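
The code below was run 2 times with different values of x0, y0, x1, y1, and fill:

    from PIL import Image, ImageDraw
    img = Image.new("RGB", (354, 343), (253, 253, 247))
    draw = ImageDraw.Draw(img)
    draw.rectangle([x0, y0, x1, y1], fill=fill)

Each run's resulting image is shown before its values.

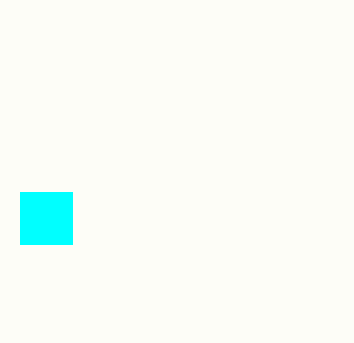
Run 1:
x0 = 20
y0 = 192
x1 = 72
y1 = 244
fill = 'cyan'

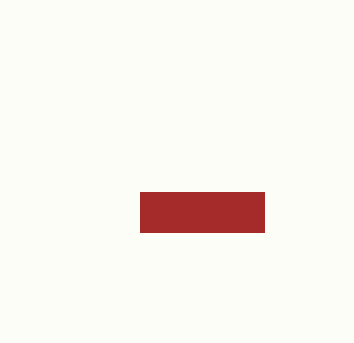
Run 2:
x0 = 140
y0 = 192
x1 = 264
y1 = 232
fill = 'brown'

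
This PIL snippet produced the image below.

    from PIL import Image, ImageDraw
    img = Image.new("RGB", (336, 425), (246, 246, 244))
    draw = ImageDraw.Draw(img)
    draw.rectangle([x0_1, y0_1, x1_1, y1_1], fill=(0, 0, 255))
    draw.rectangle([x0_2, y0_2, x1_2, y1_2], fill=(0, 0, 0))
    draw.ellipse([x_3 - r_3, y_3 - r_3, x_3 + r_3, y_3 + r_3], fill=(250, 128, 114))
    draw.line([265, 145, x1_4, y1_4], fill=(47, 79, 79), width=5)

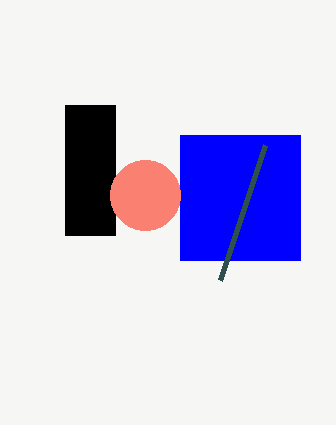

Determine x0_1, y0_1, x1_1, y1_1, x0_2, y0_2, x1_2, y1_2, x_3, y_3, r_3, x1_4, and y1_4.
x0_1 = 180; y0_1 = 135; x1_1 = 300; y1_1 = 260; x0_2 = 65; y0_2 = 105; x1_2 = 115; y1_2 = 235; x_3 = 145; y_3 = 195; r_3 = 35; x1_4 = 220; y1_4 = 280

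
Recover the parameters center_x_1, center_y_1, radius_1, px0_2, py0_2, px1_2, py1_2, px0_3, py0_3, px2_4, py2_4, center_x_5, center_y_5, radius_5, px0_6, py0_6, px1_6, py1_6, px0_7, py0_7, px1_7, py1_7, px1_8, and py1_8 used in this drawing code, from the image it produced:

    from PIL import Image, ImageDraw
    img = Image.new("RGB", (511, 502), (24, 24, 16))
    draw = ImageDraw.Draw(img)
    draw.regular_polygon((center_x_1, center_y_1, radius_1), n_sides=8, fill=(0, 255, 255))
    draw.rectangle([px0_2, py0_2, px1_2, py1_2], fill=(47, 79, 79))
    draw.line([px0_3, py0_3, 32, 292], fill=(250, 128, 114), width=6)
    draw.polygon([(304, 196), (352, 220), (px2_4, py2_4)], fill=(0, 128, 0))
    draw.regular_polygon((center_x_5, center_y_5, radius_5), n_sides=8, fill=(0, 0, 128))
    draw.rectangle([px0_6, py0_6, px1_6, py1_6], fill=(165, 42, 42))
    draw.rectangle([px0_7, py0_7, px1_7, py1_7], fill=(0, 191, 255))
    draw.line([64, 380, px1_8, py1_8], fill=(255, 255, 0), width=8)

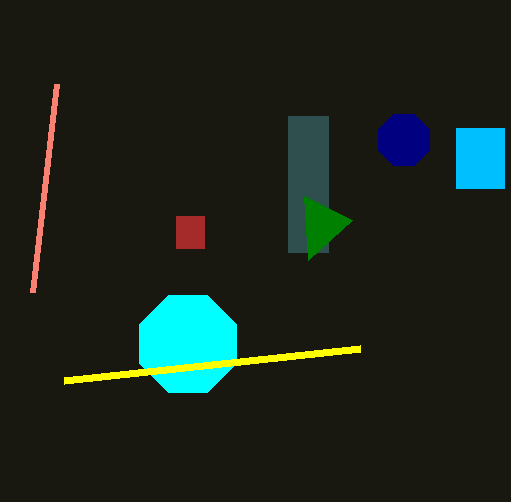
center_x_1 = 188, center_y_1 = 344, radius_1 = 52, px0_2 = 288, py0_2 = 116, px1_2 = 328, py1_2 = 252, px0_3 = 56, py0_3 = 84, px2_4 = 308, py2_4 = 260, center_x_5 = 404, center_y_5 = 140, radius_5 = 28, px0_6 = 176, py0_6 = 216, px1_6 = 204, py1_6 = 248, px0_7 = 456, py0_7 = 128, px1_7 = 504, py1_7 = 188, px1_8 = 360, py1_8 = 348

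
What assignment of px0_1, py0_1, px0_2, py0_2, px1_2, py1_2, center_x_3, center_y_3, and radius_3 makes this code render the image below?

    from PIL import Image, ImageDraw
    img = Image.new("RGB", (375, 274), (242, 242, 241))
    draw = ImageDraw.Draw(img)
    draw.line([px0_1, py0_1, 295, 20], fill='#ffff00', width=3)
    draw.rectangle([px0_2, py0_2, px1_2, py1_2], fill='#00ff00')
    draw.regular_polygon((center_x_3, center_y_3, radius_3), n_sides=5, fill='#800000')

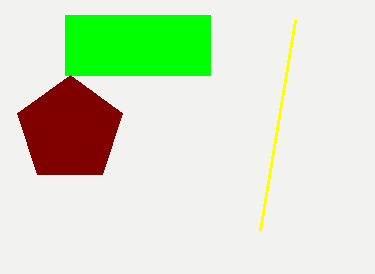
px0_1 = 260
py0_1 = 230
px0_2 = 65
py0_2 = 15
px1_2 = 210
py1_2 = 75
center_x_3 = 70
center_y_3 = 130
radius_3 = 55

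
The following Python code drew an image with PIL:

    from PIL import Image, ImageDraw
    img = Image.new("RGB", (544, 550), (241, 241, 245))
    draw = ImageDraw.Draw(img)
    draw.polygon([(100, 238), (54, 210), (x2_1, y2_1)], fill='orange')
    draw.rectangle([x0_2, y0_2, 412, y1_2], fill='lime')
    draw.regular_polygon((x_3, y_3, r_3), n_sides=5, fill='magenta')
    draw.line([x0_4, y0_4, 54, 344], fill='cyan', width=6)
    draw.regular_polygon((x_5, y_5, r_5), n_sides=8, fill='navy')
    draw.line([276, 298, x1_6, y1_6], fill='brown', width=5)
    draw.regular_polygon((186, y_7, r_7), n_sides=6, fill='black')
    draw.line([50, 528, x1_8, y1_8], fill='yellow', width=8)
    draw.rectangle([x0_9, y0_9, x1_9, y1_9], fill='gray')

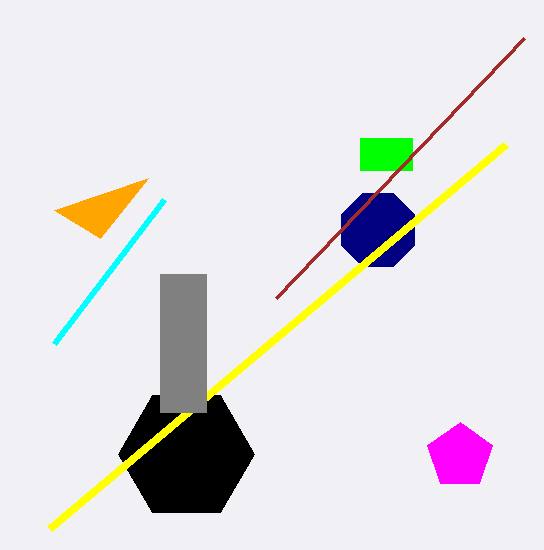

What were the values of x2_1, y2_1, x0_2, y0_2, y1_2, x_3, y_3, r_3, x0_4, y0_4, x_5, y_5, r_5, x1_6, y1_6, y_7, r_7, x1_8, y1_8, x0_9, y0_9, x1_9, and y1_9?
x2_1 = 148; y2_1 = 178; x0_2 = 360; y0_2 = 138; y1_2 = 170; x_3 = 460; y_3 = 456; r_3 = 34; x0_4 = 164; y0_4 = 200; x_5 = 378; y_5 = 230; r_5 = 40; x1_6 = 524; y1_6 = 38; y_7 = 454; r_7 = 68; x1_8 = 506; y1_8 = 144; x0_9 = 160; y0_9 = 274; x1_9 = 206; y1_9 = 412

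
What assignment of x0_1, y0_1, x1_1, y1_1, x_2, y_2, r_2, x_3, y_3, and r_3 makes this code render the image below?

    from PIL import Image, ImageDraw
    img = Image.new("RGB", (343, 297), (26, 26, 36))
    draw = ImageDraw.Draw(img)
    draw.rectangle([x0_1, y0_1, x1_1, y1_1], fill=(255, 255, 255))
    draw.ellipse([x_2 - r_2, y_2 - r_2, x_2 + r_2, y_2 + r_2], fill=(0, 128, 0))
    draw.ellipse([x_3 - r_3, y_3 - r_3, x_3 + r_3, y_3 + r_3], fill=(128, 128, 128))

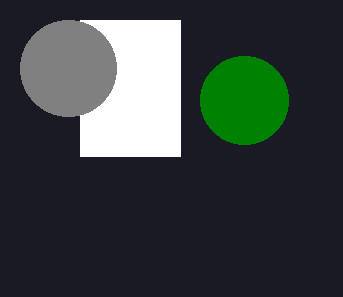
x0_1 = 80
y0_1 = 20
x1_1 = 180
y1_1 = 156
x_2 = 244
y_2 = 100
r_2 = 44
x_3 = 68
y_3 = 68
r_3 = 48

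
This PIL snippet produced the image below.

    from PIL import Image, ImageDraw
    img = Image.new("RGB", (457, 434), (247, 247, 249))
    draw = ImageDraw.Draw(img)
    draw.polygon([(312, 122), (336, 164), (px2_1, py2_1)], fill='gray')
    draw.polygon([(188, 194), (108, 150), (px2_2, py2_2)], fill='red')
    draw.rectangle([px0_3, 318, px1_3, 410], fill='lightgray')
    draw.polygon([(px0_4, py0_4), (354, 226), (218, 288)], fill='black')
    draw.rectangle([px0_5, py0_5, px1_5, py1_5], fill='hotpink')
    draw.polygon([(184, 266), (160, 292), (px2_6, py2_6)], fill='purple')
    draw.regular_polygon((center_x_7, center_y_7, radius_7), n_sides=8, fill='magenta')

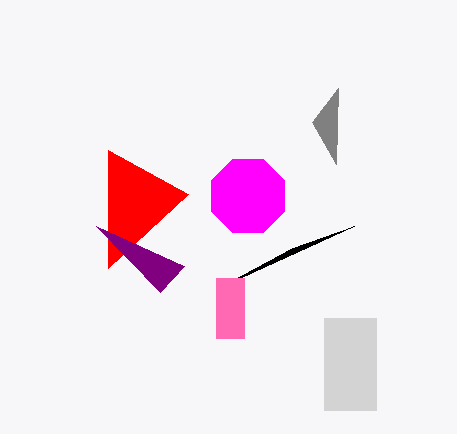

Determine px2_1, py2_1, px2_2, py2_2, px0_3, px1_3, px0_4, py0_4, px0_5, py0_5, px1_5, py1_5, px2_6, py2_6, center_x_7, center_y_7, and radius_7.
px2_1 = 338
py2_1 = 88
px2_2 = 108
py2_2 = 268
px0_3 = 324
px1_3 = 376
px0_4 = 292
py0_4 = 248
px0_5 = 216
py0_5 = 278
px1_5 = 244
py1_5 = 338
px2_6 = 96
py2_6 = 226
center_x_7 = 248
center_y_7 = 196
radius_7 = 40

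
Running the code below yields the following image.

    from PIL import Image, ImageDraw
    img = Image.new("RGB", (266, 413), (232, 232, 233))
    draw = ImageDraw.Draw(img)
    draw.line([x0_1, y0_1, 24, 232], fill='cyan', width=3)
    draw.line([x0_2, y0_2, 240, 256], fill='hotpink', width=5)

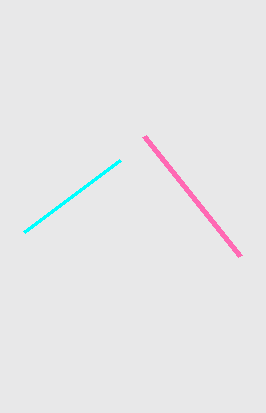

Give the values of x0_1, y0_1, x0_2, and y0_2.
x0_1 = 120; y0_1 = 160; x0_2 = 144; y0_2 = 136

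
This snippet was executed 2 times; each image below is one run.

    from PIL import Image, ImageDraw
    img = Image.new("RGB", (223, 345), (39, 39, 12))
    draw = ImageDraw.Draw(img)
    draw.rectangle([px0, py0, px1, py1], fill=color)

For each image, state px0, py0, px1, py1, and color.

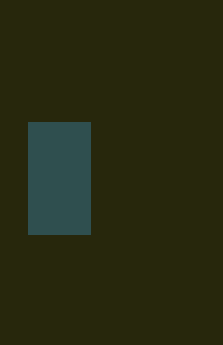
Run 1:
px0 = 28
py0 = 122
px1 = 90
py1 = 234
color = 'darkslategray'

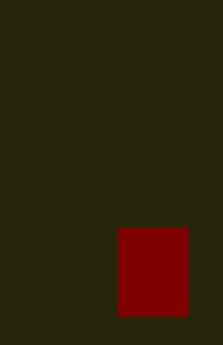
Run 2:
px0 = 118
py0 = 228
px1 = 188
py1 = 316
color = 'maroon'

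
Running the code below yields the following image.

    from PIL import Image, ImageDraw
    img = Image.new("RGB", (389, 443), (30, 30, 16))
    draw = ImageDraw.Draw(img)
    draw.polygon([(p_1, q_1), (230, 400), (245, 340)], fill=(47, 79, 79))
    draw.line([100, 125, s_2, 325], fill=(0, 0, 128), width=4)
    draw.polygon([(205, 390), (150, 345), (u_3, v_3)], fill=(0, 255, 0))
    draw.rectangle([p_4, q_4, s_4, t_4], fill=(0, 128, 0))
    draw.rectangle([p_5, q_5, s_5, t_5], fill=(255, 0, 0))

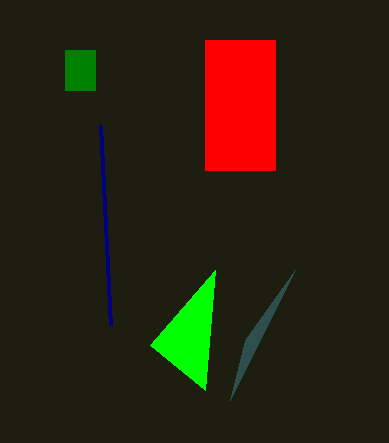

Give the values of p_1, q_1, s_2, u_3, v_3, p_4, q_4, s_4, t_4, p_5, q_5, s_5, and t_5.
p_1 = 295; q_1 = 270; s_2 = 110; u_3 = 215; v_3 = 270; p_4 = 65; q_4 = 50; s_4 = 95; t_4 = 90; p_5 = 205; q_5 = 40; s_5 = 275; t_5 = 170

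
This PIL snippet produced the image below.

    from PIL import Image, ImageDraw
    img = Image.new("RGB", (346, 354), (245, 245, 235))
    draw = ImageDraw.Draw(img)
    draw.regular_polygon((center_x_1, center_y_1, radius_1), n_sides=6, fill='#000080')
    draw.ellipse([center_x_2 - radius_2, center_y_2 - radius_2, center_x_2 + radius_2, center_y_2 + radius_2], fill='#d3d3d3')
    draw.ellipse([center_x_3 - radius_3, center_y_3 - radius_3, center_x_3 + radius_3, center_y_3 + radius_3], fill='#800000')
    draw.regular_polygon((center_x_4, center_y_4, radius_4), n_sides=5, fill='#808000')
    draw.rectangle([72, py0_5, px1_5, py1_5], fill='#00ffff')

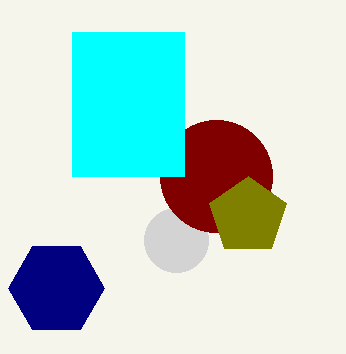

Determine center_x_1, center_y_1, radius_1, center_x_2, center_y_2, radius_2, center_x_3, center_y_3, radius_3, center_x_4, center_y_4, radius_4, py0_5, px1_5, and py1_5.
center_x_1 = 56
center_y_1 = 288
radius_1 = 48
center_x_2 = 176
center_y_2 = 240
radius_2 = 32
center_x_3 = 216
center_y_3 = 176
radius_3 = 56
center_x_4 = 248
center_y_4 = 216
radius_4 = 40
py0_5 = 32
px1_5 = 184
py1_5 = 176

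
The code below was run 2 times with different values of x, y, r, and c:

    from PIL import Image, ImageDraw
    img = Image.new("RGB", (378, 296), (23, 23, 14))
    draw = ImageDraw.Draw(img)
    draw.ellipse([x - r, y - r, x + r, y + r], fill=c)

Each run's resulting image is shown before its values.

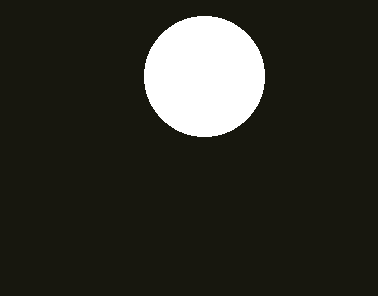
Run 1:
x = 204; y = 76; r = 60; c = 'white'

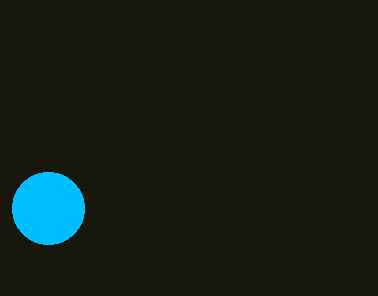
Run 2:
x = 48, y = 208, r = 36, c = 'deepskyblue'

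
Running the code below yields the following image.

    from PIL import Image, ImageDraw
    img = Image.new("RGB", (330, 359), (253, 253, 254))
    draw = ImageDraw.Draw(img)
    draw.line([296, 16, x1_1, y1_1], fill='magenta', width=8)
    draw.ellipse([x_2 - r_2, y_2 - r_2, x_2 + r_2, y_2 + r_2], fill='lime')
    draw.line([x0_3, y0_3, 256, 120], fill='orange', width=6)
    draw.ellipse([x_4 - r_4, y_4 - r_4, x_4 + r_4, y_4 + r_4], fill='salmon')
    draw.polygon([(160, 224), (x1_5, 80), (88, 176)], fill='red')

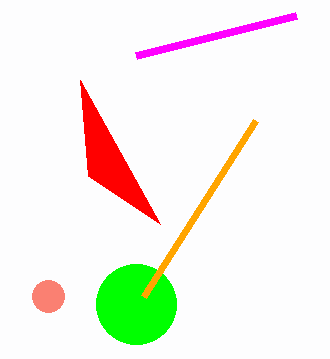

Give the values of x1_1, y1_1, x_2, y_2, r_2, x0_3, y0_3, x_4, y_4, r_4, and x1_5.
x1_1 = 136, y1_1 = 56, x_2 = 136, y_2 = 304, r_2 = 40, x0_3 = 144, y0_3 = 296, x_4 = 48, y_4 = 296, r_4 = 16, x1_5 = 80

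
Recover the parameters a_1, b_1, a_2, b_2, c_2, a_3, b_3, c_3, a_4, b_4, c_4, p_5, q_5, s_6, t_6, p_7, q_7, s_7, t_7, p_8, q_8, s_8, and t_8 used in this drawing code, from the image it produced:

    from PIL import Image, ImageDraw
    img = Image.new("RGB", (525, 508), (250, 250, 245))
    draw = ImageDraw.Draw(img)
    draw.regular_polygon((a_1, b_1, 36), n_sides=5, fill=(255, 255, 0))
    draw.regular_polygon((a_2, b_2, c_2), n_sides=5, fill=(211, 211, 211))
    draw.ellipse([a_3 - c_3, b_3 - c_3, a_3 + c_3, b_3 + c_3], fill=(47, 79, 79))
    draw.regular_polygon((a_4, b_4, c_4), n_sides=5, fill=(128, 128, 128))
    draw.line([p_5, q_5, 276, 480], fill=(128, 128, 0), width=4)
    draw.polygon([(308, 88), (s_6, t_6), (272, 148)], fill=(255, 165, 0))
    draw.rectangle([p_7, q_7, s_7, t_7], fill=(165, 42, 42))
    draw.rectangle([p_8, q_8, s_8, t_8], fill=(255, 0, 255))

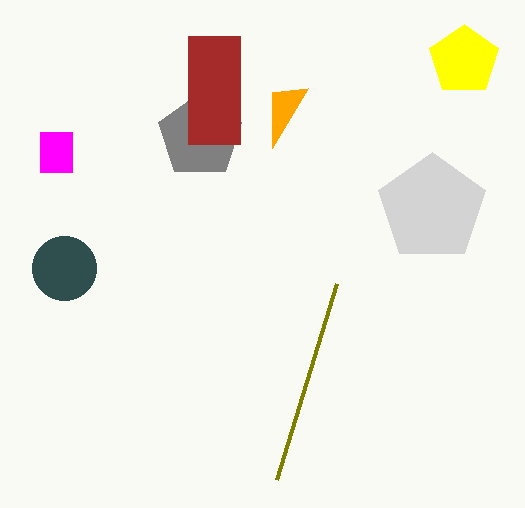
a_1 = 464
b_1 = 60
a_2 = 432
b_2 = 208
c_2 = 56
a_3 = 64
b_3 = 268
c_3 = 32
a_4 = 200
b_4 = 136
c_4 = 44
p_5 = 336
q_5 = 284
s_6 = 272
t_6 = 92
p_7 = 188
q_7 = 36
s_7 = 240
t_7 = 144
p_8 = 40
q_8 = 132
s_8 = 72
t_8 = 172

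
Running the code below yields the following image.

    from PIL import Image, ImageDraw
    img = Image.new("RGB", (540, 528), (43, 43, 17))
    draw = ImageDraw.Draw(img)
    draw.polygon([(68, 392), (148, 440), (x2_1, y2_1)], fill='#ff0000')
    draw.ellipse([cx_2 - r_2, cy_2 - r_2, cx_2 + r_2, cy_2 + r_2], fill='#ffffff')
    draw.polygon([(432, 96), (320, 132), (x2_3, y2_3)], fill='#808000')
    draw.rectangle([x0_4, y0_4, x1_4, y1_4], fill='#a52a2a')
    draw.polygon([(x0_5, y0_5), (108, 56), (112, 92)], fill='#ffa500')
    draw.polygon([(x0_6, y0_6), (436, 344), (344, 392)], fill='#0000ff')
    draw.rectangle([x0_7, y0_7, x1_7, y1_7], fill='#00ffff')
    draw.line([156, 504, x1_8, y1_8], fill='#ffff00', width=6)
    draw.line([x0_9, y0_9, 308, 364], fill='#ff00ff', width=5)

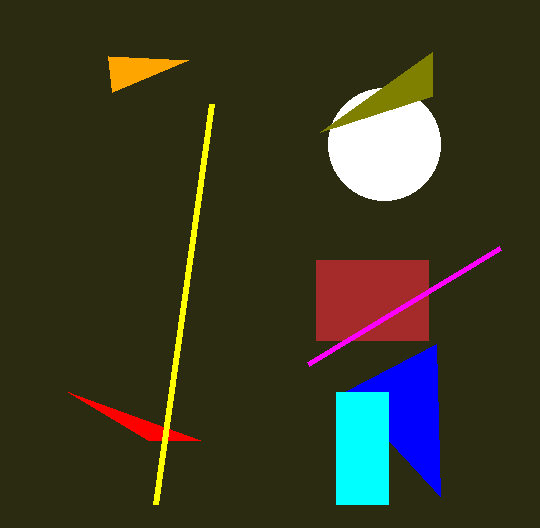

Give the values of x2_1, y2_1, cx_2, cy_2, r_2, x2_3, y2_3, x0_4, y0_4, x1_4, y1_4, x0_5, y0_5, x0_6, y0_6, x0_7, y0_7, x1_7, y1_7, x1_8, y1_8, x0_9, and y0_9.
x2_1 = 200; y2_1 = 440; cx_2 = 384; cy_2 = 144; r_2 = 56; x2_3 = 432; y2_3 = 52; x0_4 = 316; y0_4 = 260; x1_4 = 428; y1_4 = 340; x0_5 = 188; y0_5 = 60; x0_6 = 440; y0_6 = 496; x0_7 = 336; y0_7 = 392; x1_7 = 388; y1_7 = 504; x1_8 = 212; y1_8 = 104; x0_9 = 500; y0_9 = 248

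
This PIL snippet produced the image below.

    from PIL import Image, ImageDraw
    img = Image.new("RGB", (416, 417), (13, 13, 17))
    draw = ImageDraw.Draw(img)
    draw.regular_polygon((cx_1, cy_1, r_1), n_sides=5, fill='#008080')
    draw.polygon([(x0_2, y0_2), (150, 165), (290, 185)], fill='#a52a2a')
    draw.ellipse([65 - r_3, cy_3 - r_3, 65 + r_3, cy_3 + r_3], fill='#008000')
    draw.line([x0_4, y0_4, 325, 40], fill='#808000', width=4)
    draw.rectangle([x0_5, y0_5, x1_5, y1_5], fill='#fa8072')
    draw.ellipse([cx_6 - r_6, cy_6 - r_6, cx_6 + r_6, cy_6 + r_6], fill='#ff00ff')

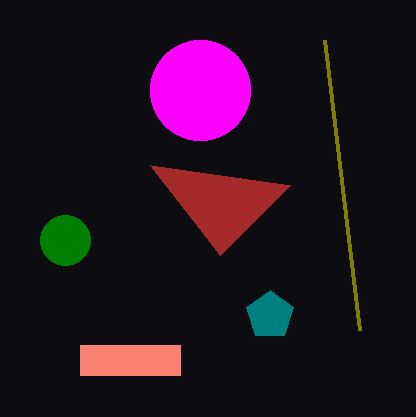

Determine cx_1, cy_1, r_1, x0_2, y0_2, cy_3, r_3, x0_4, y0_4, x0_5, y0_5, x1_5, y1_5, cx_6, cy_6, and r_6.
cx_1 = 270; cy_1 = 315; r_1 = 25; x0_2 = 220; y0_2 = 255; cy_3 = 240; r_3 = 25; x0_4 = 360; y0_4 = 330; x0_5 = 80; y0_5 = 345; x1_5 = 180; y1_5 = 375; cx_6 = 200; cy_6 = 90; r_6 = 50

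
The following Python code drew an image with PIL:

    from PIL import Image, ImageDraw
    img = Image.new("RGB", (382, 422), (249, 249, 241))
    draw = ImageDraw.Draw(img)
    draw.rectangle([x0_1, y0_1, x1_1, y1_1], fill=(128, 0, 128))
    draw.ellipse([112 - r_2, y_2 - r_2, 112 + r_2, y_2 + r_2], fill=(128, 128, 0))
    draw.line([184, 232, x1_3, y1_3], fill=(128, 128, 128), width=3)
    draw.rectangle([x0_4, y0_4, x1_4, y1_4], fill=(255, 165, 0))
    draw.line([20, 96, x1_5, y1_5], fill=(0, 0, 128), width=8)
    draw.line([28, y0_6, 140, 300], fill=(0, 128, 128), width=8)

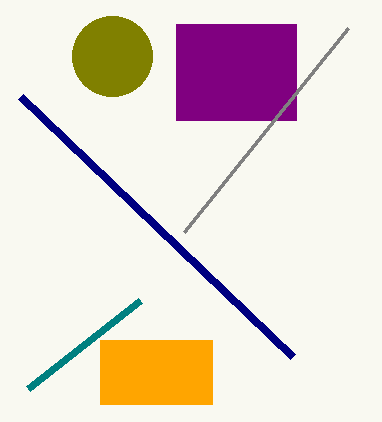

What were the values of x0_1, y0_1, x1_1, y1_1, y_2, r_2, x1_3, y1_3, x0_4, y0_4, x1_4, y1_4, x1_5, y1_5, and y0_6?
x0_1 = 176, y0_1 = 24, x1_1 = 296, y1_1 = 120, y_2 = 56, r_2 = 40, x1_3 = 348, y1_3 = 28, x0_4 = 100, y0_4 = 340, x1_4 = 212, y1_4 = 404, x1_5 = 292, y1_5 = 356, y0_6 = 388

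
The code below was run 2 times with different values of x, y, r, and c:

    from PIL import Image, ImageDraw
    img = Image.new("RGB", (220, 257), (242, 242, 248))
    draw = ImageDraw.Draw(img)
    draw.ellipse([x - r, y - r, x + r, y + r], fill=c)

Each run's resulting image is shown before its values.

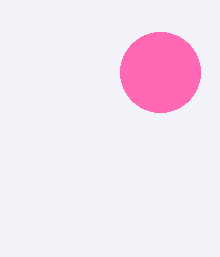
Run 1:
x = 160, y = 72, r = 40, c = 'hotpink'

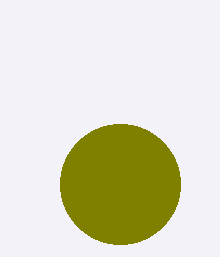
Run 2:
x = 120, y = 184, r = 60, c = 'olive'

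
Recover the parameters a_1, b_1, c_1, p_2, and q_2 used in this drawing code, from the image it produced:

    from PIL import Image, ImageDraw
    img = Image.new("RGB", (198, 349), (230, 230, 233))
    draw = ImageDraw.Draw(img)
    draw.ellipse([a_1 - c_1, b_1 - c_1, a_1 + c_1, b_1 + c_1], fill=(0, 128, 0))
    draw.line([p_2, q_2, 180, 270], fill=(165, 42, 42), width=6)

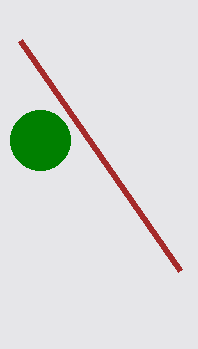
a_1 = 40; b_1 = 140; c_1 = 30; p_2 = 20; q_2 = 40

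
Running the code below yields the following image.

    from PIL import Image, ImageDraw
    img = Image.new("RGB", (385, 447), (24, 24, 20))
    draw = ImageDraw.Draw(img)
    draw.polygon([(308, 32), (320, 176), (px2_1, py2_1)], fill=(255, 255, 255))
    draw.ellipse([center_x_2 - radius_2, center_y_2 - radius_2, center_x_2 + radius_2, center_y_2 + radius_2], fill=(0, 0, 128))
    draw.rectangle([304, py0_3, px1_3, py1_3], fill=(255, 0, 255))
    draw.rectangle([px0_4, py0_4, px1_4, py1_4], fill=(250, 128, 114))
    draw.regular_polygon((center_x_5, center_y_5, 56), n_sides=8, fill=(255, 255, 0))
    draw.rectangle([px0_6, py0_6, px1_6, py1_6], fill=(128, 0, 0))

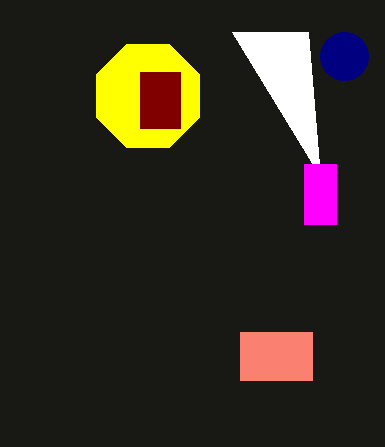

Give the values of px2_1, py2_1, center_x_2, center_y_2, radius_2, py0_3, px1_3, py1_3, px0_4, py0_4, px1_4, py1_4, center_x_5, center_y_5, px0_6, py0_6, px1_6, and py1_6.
px2_1 = 232, py2_1 = 32, center_x_2 = 344, center_y_2 = 56, radius_2 = 24, py0_3 = 164, px1_3 = 336, py1_3 = 224, px0_4 = 240, py0_4 = 332, px1_4 = 312, py1_4 = 380, center_x_5 = 148, center_y_5 = 96, px0_6 = 140, py0_6 = 72, px1_6 = 180, py1_6 = 128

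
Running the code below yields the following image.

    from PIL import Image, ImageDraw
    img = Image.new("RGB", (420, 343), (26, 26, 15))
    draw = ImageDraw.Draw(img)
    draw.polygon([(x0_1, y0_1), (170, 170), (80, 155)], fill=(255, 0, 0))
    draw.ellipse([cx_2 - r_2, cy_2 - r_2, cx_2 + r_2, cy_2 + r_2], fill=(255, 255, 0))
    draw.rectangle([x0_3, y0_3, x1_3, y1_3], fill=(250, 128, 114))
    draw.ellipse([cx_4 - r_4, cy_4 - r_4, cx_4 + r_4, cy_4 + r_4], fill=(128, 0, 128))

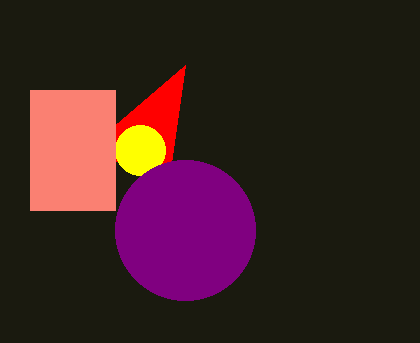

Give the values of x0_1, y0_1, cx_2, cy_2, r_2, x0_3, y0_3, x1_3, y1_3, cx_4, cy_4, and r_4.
x0_1 = 185; y0_1 = 65; cx_2 = 140; cy_2 = 150; r_2 = 25; x0_3 = 30; y0_3 = 90; x1_3 = 115; y1_3 = 210; cx_4 = 185; cy_4 = 230; r_4 = 70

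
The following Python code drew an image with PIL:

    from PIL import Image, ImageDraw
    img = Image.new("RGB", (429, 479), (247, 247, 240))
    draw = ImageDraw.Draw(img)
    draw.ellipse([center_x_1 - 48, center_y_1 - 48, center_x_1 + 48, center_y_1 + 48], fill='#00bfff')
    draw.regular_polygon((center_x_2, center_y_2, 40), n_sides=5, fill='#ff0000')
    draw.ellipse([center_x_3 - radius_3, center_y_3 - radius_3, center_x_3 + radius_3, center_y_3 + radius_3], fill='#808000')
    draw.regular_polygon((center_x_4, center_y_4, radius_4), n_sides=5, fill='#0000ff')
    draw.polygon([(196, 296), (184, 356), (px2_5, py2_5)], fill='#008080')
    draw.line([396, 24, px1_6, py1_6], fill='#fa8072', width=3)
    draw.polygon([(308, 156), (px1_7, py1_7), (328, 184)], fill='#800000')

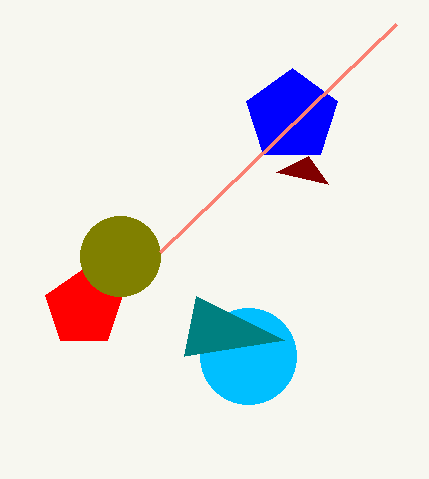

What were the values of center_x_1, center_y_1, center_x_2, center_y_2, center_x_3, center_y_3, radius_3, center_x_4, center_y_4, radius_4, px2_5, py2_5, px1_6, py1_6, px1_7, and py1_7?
center_x_1 = 248, center_y_1 = 356, center_x_2 = 84, center_y_2 = 308, center_x_3 = 120, center_y_3 = 256, radius_3 = 40, center_x_4 = 292, center_y_4 = 116, radius_4 = 48, px2_5 = 284, py2_5 = 340, px1_6 = 160, py1_6 = 252, px1_7 = 276, py1_7 = 172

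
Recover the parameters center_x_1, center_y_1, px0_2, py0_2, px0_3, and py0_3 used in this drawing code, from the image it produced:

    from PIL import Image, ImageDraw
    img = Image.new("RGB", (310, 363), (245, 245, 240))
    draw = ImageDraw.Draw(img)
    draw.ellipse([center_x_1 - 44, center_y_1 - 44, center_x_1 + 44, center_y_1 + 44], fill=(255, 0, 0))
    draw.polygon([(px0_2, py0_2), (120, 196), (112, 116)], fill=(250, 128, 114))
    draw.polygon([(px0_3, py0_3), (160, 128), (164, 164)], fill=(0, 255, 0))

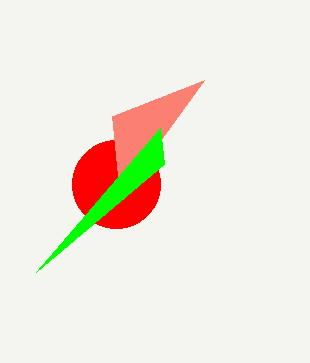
center_x_1 = 116, center_y_1 = 184, px0_2 = 204, py0_2 = 80, px0_3 = 36, py0_3 = 272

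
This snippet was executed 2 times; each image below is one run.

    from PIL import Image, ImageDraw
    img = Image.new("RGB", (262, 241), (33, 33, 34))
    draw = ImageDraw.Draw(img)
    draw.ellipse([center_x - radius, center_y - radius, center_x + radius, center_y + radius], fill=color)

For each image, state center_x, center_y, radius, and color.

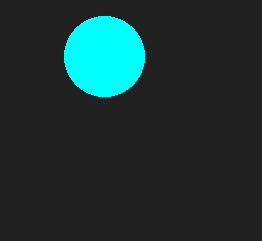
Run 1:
center_x = 104, center_y = 56, radius = 40, color = 'cyan'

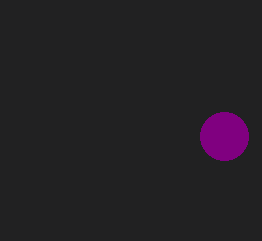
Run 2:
center_x = 224; center_y = 136; radius = 24; color = 'purple'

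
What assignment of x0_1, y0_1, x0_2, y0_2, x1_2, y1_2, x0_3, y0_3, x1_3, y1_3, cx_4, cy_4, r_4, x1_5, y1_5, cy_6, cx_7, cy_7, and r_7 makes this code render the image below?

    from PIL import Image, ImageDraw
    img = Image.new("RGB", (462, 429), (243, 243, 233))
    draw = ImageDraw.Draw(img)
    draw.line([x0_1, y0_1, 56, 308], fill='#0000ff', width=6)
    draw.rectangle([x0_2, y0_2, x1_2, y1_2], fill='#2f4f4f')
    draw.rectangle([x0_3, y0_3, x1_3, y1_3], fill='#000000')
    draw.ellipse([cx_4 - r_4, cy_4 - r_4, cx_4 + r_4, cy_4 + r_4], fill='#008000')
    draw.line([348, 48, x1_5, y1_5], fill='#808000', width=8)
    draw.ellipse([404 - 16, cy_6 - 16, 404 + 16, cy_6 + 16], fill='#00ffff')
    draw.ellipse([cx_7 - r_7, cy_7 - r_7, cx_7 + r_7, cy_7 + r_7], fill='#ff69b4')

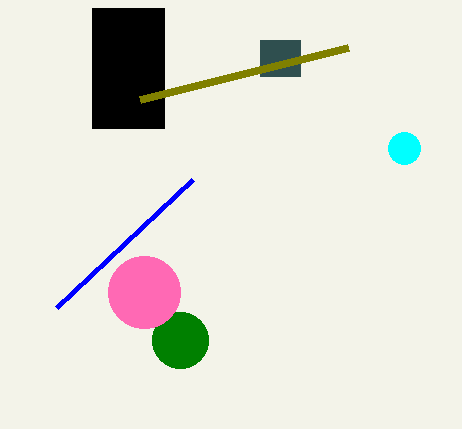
x0_1 = 192, y0_1 = 180, x0_2 = 260, y0_2 = 40, x1_2 = 300, y1_2 = 76, x0_3 = 92, y0_3 = 8, x1_3 = 164, y1_3 = 128, cx_4 = 180, cy_4 = 340, r_4 = 28, x1_5 = 140, y1_5 = 100, cy_6 = 148, cx_7 = 144, cy_7 = 292, r_7 = 36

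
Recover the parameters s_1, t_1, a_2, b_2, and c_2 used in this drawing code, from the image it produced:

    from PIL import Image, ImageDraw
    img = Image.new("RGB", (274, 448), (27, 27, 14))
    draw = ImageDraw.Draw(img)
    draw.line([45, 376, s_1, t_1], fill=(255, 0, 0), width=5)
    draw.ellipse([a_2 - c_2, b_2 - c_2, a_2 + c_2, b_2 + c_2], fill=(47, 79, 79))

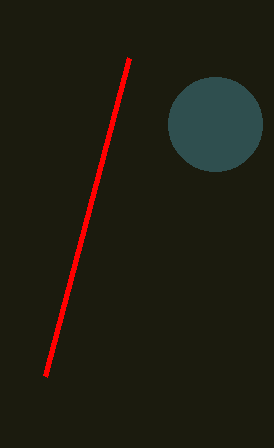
s_1 = 129
t_1 = 58
a_2 = 215
b_2 = 124
c_2 = 47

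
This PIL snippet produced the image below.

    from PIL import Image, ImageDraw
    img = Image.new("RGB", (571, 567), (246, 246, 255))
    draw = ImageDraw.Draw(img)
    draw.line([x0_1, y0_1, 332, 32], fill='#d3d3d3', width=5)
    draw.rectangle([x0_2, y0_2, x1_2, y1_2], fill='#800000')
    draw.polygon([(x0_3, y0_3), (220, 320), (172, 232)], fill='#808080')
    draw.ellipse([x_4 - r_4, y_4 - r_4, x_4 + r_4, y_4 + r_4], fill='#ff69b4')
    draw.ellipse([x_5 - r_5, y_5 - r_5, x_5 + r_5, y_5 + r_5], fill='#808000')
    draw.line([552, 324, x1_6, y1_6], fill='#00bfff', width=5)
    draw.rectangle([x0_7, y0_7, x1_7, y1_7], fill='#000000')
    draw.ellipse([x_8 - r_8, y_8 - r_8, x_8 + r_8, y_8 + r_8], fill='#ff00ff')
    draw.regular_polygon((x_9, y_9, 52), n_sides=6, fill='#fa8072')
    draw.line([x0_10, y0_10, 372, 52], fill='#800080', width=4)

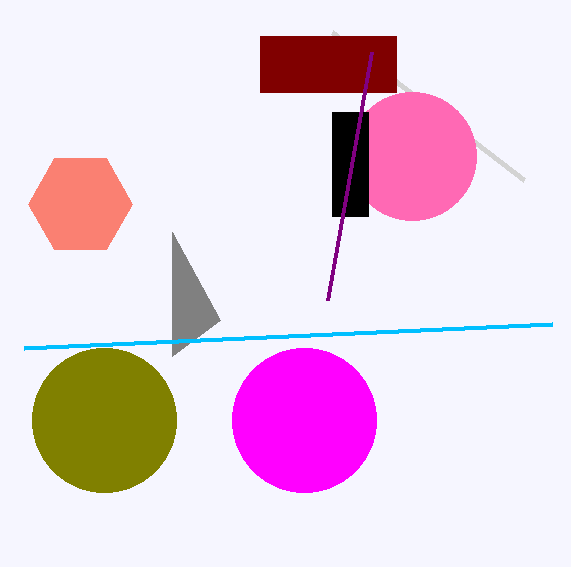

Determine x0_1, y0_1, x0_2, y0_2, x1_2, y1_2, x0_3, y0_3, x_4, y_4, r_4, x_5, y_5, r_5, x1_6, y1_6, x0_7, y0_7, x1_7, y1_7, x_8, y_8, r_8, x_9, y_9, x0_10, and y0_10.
x0_1 = 524
y0_1 = 180
x0_2 = 260
y0_2 = 36
x1_2 = 396
y1_2 = 92
x0_3 = 172
y0_3 = 356
x_4 = 412
y_4 = 156
r_4 = 64
x_5 = 104
y_5 = 420
r_5 = 72
x1_6 = 24
y1_6 = 348
x0_7 = 332
y0_7 = 112
x1_7 = 368
y1_7 = 216
x_8 = 304
y_8 = 420
r_8 = 72
x_9 = 80
y_9 = 204
x0_10 = 328
y0_10 = 300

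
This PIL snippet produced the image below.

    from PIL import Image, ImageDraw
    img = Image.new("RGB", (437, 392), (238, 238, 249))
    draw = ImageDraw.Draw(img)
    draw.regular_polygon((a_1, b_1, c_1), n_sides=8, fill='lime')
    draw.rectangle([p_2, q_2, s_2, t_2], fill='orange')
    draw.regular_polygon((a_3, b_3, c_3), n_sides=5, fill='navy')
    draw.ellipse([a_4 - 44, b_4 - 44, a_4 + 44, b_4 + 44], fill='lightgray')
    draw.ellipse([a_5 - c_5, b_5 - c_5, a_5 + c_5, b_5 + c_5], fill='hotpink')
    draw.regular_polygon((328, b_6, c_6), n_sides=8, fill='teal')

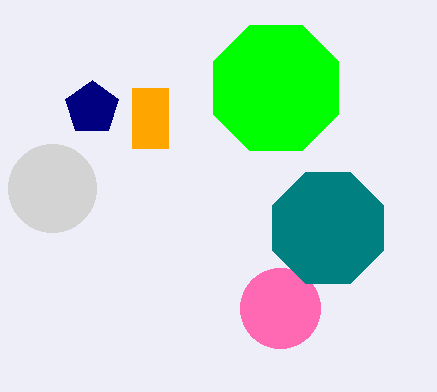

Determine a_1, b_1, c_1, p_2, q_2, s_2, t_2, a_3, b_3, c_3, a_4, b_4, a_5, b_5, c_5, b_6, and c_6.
a_1 = 276
b_1 = 88
c_1 = 68
p_2 = 132
q_2 = 88
s_2 = 168
t_2 = 148
a_3 = 92
b_3 = 108
c_3 = 28
a_4 = 52
b_4 = 188
a_5 = 280
b_5 = 308
c_5 = 40
b_6 = 228
c_6 = 60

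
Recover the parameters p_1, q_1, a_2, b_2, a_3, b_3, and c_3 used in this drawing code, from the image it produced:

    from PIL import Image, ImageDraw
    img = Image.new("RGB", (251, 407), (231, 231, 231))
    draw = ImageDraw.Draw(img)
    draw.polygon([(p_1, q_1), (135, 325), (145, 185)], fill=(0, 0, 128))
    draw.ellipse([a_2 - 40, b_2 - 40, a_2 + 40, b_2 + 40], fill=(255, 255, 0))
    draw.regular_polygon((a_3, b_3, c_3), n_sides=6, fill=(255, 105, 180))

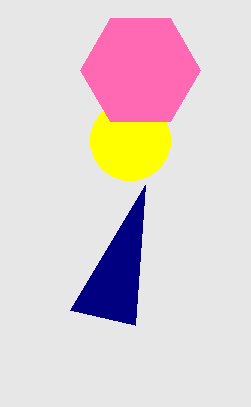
p_1 = 70, q_1 = 310, a_2 = 130, b_2 = 140, a_3 = 140, b_3 = 70, c_3 = 60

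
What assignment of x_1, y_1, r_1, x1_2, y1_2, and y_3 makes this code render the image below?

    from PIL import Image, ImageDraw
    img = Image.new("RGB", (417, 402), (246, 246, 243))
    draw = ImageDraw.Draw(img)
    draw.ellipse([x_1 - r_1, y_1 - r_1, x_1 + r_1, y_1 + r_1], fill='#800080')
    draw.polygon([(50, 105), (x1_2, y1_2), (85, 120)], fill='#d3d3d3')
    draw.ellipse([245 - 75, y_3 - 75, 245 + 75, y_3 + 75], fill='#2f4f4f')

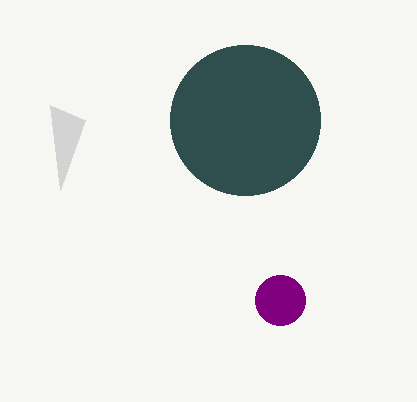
x_1 = 280, y_1 = 300, r_1 = 25, x1_2 = 60, y1_2 = 190, y_3 = 120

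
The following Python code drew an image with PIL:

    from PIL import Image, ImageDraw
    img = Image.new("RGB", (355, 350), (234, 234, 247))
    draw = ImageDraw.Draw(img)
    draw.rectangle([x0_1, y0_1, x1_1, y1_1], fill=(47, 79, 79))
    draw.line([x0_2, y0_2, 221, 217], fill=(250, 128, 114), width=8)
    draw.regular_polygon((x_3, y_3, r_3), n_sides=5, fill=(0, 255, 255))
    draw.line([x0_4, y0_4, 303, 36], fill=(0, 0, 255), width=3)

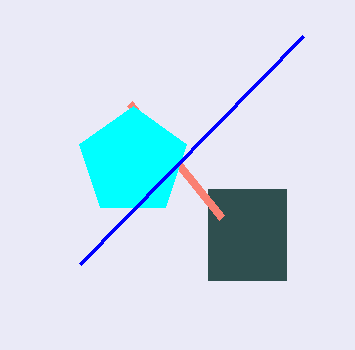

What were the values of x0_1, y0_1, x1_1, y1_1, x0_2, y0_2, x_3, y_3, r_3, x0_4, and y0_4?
x0_1 = 208; y0_1 = 189; x1_1 = 286; y1_1 = 280; x0_2 = 129; y0_2 = 103; x_3 = 133; y_3 = 162; r_3 = 56; x0_4 = 80; y0_4 = 264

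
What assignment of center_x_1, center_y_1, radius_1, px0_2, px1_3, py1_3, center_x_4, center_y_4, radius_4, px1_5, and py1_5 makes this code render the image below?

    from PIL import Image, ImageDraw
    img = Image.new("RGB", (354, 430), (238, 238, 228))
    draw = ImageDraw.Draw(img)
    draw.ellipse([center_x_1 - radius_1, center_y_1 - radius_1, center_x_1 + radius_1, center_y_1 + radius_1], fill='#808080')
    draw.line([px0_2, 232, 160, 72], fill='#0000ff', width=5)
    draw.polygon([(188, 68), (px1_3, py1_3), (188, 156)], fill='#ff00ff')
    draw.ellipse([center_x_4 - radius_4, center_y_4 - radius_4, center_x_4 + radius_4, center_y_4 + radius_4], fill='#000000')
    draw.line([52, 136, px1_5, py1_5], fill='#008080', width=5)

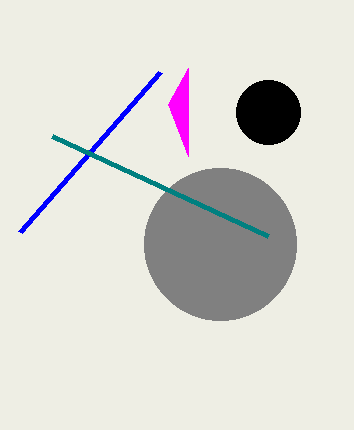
center_x_1 = 220
center_y_1 = 244
radius_1 = 76
px0_2 = 20
px1_3 = 168
py1_3 = 104
center_x_4 = 268
center_y_4 = 112
radius_4 = 32
px1_5 = 268
py1_5 = 236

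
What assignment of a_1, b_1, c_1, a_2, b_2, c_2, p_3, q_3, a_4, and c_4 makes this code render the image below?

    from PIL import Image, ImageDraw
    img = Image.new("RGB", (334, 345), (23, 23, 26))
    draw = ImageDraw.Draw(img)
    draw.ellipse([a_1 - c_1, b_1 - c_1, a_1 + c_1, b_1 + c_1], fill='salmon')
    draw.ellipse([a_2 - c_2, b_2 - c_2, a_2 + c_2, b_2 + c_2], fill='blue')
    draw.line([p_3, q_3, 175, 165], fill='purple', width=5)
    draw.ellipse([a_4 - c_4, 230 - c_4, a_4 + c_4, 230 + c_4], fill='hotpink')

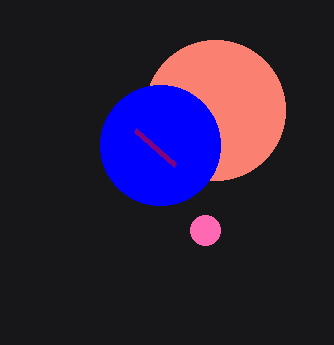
a_1 = 215; b_1 = 110; c_1 = 70; a_2 = 160; b_2 = 145; c_2 = 60; p_3 = 135; q_3 = 130; a_4 = 205; c_4 = 15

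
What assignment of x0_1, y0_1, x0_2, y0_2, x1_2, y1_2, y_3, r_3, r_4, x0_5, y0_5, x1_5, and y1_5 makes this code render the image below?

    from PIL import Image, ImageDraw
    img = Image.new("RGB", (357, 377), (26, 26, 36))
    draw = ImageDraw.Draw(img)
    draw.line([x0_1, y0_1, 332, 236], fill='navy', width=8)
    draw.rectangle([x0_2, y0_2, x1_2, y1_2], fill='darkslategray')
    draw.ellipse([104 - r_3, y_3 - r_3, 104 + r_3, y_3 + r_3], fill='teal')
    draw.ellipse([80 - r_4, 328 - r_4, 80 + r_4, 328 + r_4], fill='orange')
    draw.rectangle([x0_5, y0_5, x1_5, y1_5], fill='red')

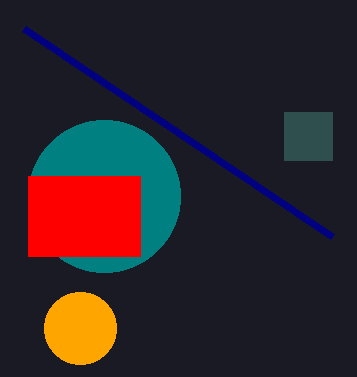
x0_1 = 24
y0_1 = 28
x0_2 = 284
y0_2 = 112
x1_2 = 332
y1_2 = 160
y_3 = 196
r_3 = 76
r_4 = 36
x0_5 = 28
y0_5 = 176
x1_5 = 140
y1_5 = 256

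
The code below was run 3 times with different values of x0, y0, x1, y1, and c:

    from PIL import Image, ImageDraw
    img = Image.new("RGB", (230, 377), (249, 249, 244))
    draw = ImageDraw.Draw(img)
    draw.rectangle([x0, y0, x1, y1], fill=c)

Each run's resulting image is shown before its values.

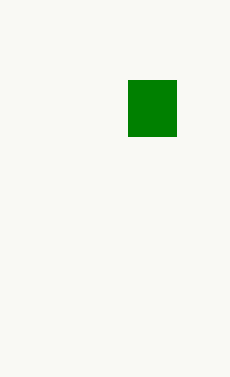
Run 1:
x0 = 128; y0 = 80; x1 = 176; y1 = 136; c = 'green'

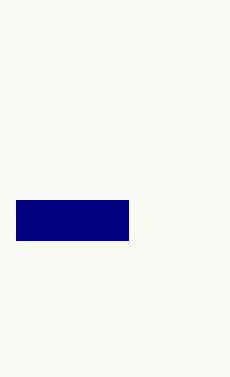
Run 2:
x0 = 16, y0 = 200, x1 = 128, y1 = 240, c = 'navy'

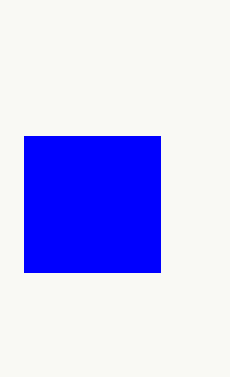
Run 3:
x0 = 24; y0 = 136; x1 = 160; y1 = 272; c = 'blue'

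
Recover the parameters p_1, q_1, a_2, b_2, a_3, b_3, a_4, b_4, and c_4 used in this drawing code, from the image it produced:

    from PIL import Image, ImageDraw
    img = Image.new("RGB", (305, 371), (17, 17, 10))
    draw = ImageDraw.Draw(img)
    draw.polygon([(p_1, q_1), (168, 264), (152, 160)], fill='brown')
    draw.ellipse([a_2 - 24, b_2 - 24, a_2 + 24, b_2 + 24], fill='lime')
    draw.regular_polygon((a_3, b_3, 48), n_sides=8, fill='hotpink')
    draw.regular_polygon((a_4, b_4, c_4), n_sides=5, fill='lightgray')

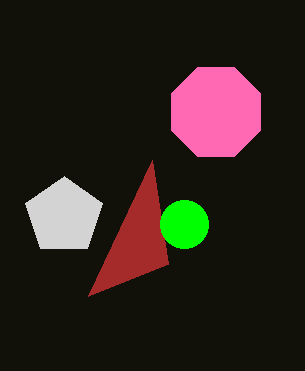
p_1 = 88; q_1 = 296; a_2 = 184; b_2 = 224; a_3 = 216; b_3 = 112; a_4 = 64; b_4 = 216; c_4 = 40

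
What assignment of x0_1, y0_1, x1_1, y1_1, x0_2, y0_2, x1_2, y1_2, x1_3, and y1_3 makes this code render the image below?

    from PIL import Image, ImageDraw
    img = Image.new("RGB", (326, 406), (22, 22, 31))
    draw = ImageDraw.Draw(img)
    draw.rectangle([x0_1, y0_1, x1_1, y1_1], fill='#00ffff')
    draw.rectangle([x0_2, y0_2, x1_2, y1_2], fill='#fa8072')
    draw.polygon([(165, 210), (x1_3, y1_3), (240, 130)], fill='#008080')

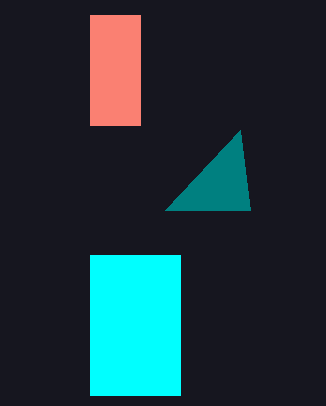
x0_1 = 90; y0_1 = 255; x1_1 = 180; y1_1 = 395; x0_2 = 90; y0_2 = 15; x1_2 = 140; y1_2 = 125; x1_3 = 250; y1_3 = 210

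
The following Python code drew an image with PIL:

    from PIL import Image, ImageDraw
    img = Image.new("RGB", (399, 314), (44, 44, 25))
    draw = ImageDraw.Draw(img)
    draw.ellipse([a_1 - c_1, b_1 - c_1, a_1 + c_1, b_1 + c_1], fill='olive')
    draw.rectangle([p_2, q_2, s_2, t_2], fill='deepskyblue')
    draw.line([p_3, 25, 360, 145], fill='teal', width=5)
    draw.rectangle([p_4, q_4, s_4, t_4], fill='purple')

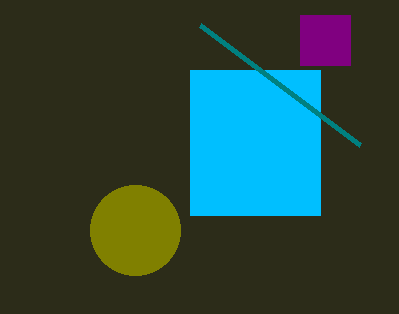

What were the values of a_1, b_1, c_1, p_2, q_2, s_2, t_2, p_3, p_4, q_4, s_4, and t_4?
a_1 = 135
b_1 = 230
c_1 = 45
p_2 = 190
q_2 = 70
s_2 = 320
t_2 = 215
p_3 = 200
p_4 = 300
q_4 = 15
s_4 = 350
t_4 = 65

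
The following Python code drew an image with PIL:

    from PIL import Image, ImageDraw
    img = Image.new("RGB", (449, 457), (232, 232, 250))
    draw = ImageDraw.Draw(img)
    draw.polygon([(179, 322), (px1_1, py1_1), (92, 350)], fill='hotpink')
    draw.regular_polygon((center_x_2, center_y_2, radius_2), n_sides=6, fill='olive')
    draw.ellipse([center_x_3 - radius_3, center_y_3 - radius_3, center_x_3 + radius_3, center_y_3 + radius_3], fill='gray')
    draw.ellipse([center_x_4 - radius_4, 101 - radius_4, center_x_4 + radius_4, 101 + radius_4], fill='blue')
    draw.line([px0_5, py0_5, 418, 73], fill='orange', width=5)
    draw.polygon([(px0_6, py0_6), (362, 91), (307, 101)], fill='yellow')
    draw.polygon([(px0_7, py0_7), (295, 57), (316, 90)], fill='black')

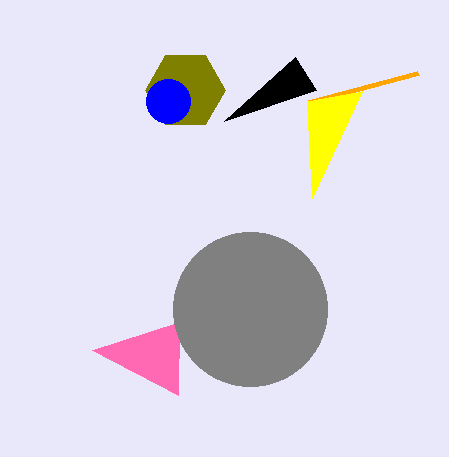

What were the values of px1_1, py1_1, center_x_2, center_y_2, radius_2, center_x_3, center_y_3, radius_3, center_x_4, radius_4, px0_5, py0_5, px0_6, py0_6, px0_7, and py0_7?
px1_1 = 178, py1_1 = 395, center_x_2 = 185, center_y_2 = 90, radius_2 = 40, center_x_3 = 250, center_y_3 = 309, radius_3 = 77, center_x_4 = 168, radius_4 = 22, px0_5 = 309, py0_5 = 102, px0_6 = 312, py0_6 = 198, px0_7 = 224, py0_7 = 121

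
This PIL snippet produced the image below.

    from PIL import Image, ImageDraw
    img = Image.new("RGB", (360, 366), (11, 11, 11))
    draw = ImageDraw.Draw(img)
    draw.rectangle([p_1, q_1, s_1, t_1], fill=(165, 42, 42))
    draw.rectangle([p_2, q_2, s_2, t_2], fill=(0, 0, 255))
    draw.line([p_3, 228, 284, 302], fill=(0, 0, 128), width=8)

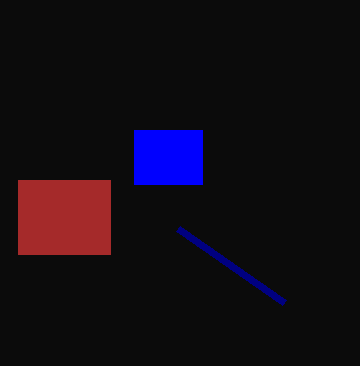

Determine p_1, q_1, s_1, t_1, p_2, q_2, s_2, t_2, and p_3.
p_1 = 18; q_1 = 180; s_1 = 110; t_1 = 254; p_2 = 134; q_2 = 130; s_2 = 202; t_2 = 184; p_3 = 178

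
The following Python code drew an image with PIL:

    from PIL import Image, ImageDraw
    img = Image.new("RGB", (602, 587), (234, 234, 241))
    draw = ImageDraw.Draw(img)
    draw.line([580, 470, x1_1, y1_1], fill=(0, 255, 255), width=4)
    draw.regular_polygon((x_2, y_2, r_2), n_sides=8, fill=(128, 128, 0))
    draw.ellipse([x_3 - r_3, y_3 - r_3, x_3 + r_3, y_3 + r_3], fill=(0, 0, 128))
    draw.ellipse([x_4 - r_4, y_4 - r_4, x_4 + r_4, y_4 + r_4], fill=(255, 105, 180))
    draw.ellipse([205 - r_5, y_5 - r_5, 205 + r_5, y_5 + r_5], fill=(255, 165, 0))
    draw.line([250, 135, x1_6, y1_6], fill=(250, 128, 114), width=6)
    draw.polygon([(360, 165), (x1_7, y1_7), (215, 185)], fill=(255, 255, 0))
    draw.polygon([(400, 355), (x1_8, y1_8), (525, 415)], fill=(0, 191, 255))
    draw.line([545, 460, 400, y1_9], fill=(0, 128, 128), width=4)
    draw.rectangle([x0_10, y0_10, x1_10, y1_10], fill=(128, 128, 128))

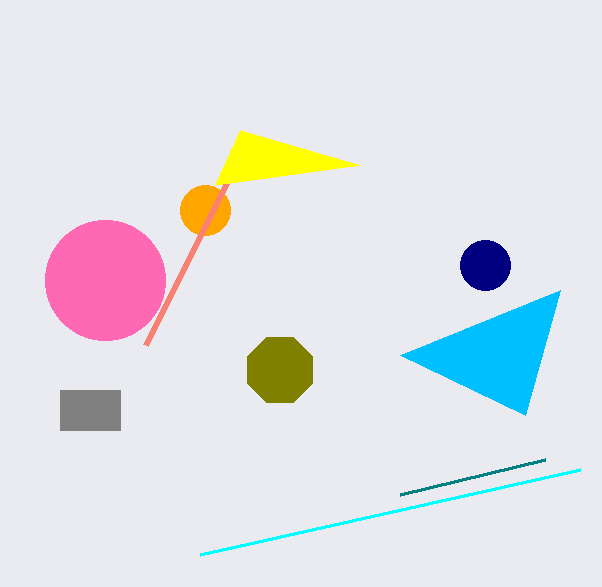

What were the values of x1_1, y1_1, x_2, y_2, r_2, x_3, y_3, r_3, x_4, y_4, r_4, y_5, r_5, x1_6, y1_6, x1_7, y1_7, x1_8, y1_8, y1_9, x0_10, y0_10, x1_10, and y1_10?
x1_1 = 200, y1_1 = 555, x_2 = 280, y_2 = 370, r_2 = 35, x_3 = 485, y_3 = 265, r_3 = 25, x_4 = 105, y_4 = 280, r_4 = 60, y_5 = 210, r_5 = 25, x1_6 = 145, y1_6 = 345, x1_7 = 240, y1_7 = 130, x1_8 = 560, y1_8 = 290, y1_9 = 495, x0_10 = 60, y0_10 = 390, x1_10 = 120, y1_10 = 430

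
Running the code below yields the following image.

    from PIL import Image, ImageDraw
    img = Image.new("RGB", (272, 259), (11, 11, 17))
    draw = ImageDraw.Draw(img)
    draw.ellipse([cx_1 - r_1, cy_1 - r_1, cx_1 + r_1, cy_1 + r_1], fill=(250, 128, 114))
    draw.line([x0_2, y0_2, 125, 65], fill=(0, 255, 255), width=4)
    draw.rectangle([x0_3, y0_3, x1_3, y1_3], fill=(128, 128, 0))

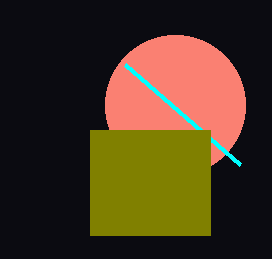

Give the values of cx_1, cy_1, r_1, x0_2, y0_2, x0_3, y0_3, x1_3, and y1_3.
cx_1 = 175; cy_1 = 105; r_1 = 70; x0_2 = 240; y0_2 = 165; x0_3 = 90; y0_3 = 130; x1_3 = 210; y1_3 = 235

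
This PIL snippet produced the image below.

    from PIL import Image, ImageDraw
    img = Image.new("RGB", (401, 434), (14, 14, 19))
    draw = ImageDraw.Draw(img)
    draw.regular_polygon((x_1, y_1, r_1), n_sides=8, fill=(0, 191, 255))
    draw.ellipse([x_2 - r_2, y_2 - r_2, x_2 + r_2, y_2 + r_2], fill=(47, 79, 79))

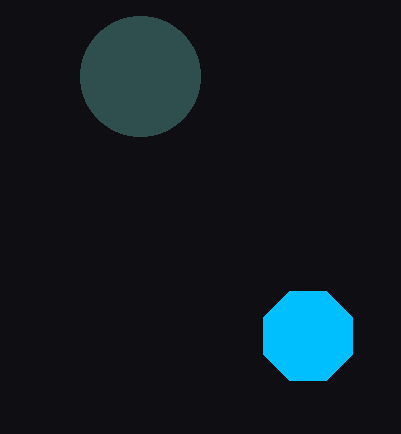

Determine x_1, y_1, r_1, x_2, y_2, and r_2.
x_1 = 308; y_1 = 336; r_1 = 48; x_2 = 140; y_2 = 76; r_2 = 60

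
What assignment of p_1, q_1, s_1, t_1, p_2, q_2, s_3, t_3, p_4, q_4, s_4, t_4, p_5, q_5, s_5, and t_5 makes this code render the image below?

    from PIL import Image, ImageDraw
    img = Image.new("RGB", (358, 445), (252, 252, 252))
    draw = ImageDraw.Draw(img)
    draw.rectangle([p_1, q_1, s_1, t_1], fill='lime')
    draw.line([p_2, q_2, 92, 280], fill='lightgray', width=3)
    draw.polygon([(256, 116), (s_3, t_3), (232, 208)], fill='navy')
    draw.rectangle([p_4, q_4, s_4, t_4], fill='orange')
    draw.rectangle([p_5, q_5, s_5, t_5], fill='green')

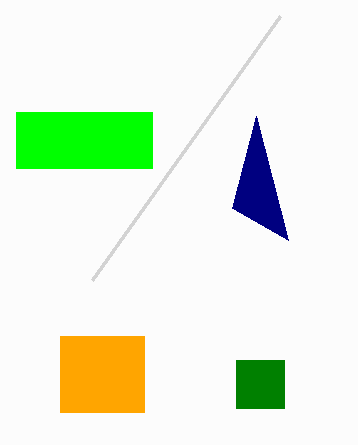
p_1 = 16, q_1 = 112, s_1 = 152, t_1 = 168, p_2 = 280, q_2 = 16, s_3 = 288, t_3 = 240, p_4 = 60, q_4 = 336, s_4 = 144, t_4 = 412, p_5 = 236, q_5 = 360, s_5 = 284, t_5 = 408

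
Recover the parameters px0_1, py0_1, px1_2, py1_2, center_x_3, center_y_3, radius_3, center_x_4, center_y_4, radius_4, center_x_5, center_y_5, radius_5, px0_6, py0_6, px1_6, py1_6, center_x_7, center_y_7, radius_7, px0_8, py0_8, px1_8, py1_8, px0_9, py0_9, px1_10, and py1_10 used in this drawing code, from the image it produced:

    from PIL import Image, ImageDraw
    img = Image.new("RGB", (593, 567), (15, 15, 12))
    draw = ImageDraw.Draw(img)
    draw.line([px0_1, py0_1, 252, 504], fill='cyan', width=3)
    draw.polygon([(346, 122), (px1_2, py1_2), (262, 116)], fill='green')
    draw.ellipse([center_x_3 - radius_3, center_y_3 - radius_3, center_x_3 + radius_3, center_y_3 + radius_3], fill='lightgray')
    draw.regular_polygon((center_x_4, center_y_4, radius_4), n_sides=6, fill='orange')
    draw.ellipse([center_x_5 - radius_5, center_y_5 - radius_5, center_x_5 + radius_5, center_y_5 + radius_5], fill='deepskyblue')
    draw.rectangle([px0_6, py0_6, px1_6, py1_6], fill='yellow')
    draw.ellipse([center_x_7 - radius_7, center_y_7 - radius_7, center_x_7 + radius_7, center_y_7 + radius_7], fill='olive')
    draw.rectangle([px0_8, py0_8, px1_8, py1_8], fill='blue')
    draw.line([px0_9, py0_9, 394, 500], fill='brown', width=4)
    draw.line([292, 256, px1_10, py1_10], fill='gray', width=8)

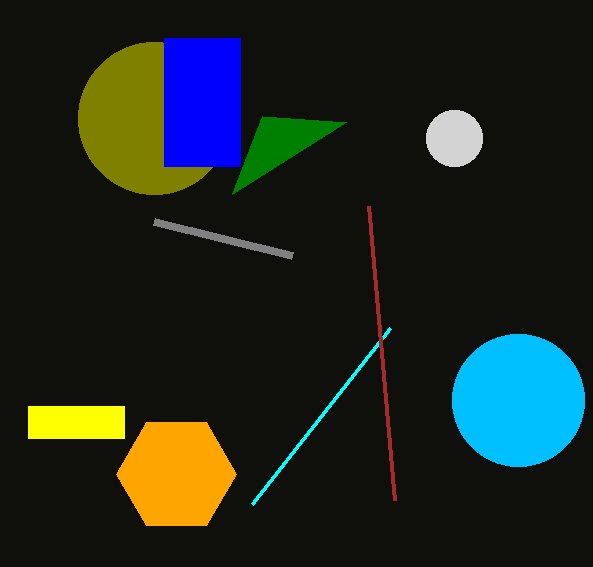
px0_1 = 390
py0_1 = 328
px1_2 = 232
py1_2 = 194
center_x_3 = 454
center_y_3 = 138
radius_3 = 28
center_x_4 = 176
center_y_4 = 474
radius_4 = 60
center_x_5 = 518
center_y_5 = 400
radius_5 = 66
px0_6 = 28
py0_6 = 406
px1_6 = 124
py1_6 = 438
center_x_7 = 154
center_y_7 = 118
radius_7 = 76
px0_8 = 164
py0_8 = 38
px1_8 = 240
py1_8 = 166
px0_9 = 368
py0_9 = 206
px1_10 = 154
py1_10 = 222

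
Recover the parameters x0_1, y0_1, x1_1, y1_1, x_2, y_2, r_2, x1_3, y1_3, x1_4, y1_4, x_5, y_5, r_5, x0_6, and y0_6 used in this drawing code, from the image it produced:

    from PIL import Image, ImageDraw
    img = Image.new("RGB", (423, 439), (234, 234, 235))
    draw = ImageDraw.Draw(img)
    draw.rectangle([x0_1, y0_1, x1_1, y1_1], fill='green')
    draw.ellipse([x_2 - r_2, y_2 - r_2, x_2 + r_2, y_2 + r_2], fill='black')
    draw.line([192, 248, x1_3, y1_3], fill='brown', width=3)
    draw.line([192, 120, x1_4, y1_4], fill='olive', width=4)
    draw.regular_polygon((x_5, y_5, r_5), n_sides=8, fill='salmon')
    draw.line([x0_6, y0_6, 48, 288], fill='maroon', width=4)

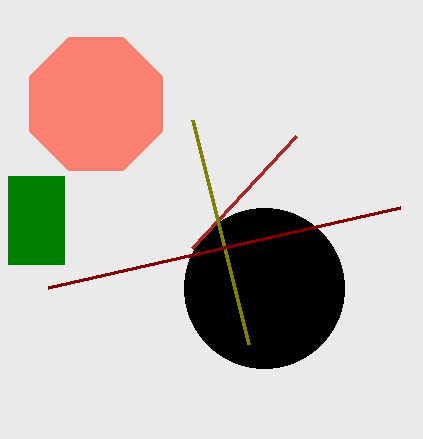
x0_1 = 8; y0_1 = 176; x1_1 = 64; y1_1 = 264; x_2 = 264; y_2 = 288; r_2 = 80; x1_3 = 296; y1_3 = 136; x1_4 = 248; y1_4 = 344; x_5 = 96; y_5 = 104; r_5 = 72; x0_6 = 400; y0_6 = 208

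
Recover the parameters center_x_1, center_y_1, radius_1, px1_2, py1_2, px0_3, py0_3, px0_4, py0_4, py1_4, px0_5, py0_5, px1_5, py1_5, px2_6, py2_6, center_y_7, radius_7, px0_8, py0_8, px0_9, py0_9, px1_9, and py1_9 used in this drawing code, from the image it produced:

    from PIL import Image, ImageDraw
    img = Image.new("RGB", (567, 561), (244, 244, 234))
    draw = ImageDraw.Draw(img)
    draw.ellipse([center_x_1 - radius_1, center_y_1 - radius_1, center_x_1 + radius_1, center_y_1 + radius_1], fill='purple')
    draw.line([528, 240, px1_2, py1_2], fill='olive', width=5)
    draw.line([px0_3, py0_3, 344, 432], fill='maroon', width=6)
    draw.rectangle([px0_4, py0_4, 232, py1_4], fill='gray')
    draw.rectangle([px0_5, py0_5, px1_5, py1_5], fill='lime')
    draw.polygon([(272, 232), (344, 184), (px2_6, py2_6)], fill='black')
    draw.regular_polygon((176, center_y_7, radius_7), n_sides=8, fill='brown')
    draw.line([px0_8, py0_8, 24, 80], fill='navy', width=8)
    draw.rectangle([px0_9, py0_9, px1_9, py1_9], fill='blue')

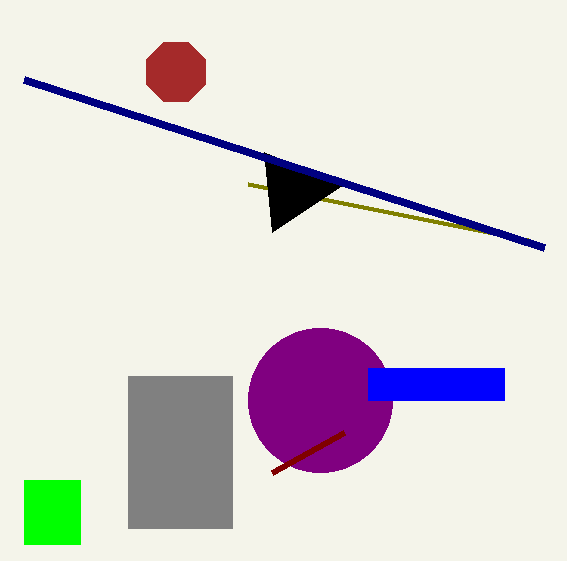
center_x_1 = 320
center_y_1 = 400
radius_1 = 72
px1_2 = 248
py1_2 = 184
px0_3 = 272
py0_3 = 472
px0_4 = 128
py0_4 = 376
py1_4 = 528
px0_5 = 24
py0_5 = 480
px1_5 = 80
py1_5 = 544
px2_6 = 264
py2_6 = 152
center_y_7 = 72
radius_7 = 32
px0_8 = 544
py0_8 = 248
px0_9 = 368
py0_9 = 368
px1_9 = 504
py1_9 = 400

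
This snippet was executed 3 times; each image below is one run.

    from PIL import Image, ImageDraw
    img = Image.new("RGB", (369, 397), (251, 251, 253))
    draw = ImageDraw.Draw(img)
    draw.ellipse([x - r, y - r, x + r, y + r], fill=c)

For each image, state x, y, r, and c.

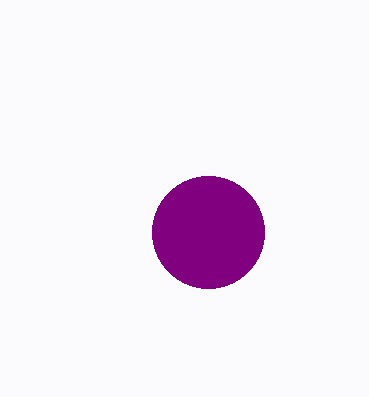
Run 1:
x = 208
y = 232
r = 56
c = 'purple'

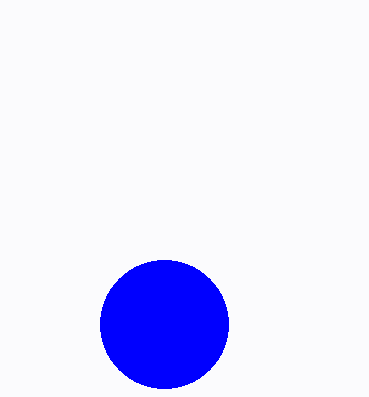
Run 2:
x = 164, y = 324, r = 64, c = 'blue'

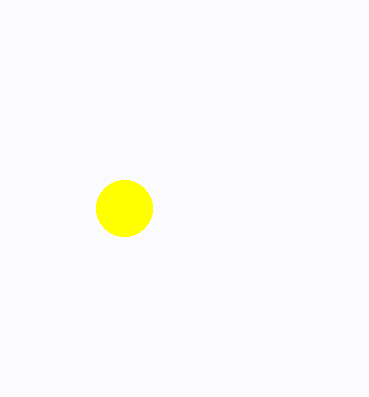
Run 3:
x = 124, y = 208, r = 28, c = 'yellow'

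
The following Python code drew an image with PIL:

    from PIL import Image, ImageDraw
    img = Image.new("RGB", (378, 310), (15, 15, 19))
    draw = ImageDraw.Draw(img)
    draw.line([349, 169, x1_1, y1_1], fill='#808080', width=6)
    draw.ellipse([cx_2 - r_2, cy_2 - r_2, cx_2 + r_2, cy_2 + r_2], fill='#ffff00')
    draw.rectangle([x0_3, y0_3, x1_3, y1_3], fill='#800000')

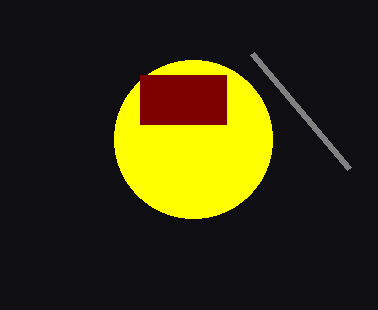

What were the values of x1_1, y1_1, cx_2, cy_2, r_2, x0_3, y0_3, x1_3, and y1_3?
x1_1 = 252, y1_1 = 54, cx_2 = 193, cy_2 = 139, r_2 = 79, x0_3 = 140, y0_3 = 75, x1_3 = 226, y1_3 = 124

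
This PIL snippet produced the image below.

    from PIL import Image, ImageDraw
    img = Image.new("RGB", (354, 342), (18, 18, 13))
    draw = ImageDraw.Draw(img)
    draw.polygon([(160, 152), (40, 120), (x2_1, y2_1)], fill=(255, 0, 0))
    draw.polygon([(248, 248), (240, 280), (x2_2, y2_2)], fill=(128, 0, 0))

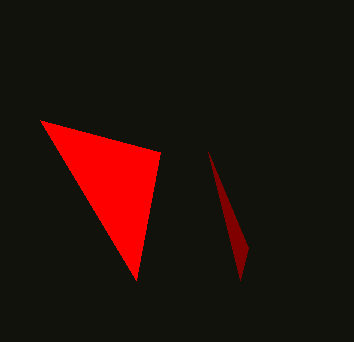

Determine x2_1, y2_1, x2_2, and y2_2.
x2_1 = 136; y2_1 = 280; x2_2 = 208; y2_2 = 152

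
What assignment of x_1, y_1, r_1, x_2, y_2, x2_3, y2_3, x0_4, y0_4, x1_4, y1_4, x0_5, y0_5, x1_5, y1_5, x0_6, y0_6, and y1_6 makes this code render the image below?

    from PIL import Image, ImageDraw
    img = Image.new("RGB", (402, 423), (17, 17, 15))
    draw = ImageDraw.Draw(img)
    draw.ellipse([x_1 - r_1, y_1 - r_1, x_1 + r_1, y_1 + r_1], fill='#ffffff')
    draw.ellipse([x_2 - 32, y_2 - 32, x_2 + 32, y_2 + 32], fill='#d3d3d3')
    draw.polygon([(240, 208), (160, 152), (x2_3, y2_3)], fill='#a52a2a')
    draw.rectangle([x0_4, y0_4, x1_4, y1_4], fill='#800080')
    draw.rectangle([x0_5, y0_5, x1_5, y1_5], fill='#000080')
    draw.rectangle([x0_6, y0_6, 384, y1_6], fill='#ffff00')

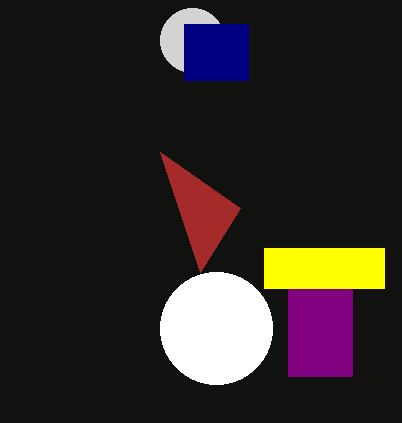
x_1 = 216
y_1 = 328
r_1 = 56
x_2 = 192
y_2 = 40
x2_3 = 200
y2_3 = 272
x0_4 = 288
y0_4 = 248
x1_4 = 352
y1_4 = 376
x0_5 = 184
y0_5 = 24
x1_5 = 248
y1_5 = 80
x0_6 = 264
y0_6 = 248
y1_6 = 288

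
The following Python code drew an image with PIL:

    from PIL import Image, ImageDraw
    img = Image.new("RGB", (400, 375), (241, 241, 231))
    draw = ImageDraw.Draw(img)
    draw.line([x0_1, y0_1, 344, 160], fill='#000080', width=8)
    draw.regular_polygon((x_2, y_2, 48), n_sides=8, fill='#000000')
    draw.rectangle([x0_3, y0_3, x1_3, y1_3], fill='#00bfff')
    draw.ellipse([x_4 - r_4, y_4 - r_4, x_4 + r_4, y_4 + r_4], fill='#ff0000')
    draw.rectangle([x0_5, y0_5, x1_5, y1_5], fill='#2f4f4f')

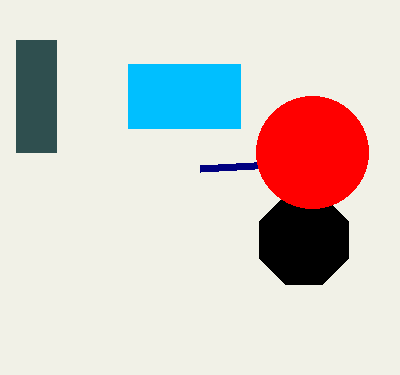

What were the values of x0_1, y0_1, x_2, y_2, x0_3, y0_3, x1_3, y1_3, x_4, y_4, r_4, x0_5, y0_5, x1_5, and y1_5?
x0_1 = 200, y0_1 = 168, x_2 = 304, y_2 = 240, x0_3 = 128, y0_3 = 64, x1_3 = 240, y1_3 = 128, x_4 = 312, y_4 = 152, r_4 = 56, x0_5 = 16, y0_5 = 40, x1_5 = 56, y1_5 = 152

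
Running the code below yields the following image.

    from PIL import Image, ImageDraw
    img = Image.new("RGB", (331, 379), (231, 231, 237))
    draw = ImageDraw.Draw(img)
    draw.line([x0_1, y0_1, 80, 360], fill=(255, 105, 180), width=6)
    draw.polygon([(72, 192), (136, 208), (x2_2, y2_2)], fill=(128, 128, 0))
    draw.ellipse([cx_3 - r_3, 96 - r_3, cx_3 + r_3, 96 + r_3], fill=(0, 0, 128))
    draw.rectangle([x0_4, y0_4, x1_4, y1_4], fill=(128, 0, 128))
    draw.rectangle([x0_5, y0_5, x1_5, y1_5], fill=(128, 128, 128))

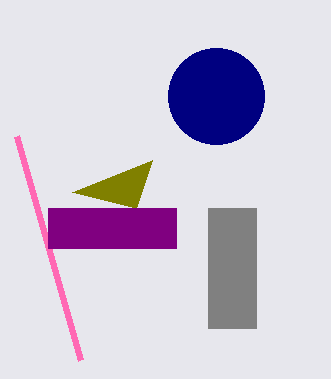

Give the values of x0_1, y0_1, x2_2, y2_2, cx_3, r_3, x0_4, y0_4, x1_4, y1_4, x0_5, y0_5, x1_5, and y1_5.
x0_1 = 16; y0_1 = 136; x2_2 = 152; y2_2 = 160; cx_3 = 216; r_3 = 48; x0_4 = 48; y0_4 = 208; x1_4 = 176; y1_4 = 248; x0_5 = 208; y0_5 = 208; x1_5 = 256; y1_5 = 328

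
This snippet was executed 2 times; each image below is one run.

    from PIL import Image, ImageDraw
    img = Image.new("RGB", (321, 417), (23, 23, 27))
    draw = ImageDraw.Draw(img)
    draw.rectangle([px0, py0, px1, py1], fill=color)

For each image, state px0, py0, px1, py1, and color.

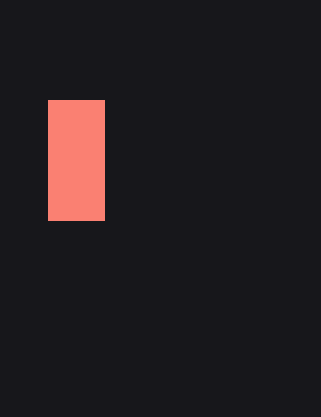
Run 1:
px0 = 48; py0 = 100; px1 = 104; py1 = 220; color = 'salmon'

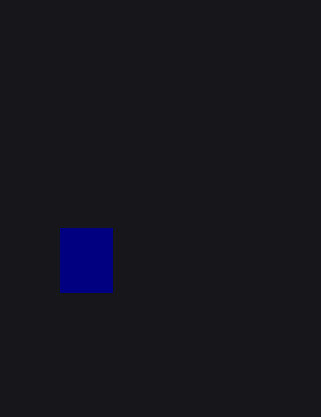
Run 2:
px0 = 60, py0 = 228, px1 = 112, py1 = 292, color = 'navy'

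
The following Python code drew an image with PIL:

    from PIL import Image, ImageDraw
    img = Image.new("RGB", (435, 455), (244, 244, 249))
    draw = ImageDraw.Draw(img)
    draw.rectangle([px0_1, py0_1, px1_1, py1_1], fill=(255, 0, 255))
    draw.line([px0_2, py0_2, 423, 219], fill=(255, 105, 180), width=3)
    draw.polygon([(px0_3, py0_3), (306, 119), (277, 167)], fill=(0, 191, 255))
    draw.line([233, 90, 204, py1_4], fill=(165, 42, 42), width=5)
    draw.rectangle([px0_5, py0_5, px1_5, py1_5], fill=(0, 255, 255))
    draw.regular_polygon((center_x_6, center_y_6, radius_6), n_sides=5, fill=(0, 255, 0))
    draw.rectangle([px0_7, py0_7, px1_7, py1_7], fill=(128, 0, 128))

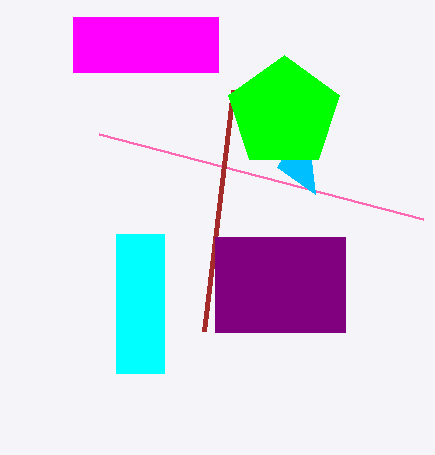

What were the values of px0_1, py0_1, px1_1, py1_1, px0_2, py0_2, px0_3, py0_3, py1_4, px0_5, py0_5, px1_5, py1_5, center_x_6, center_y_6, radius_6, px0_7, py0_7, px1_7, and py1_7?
px0_1 = 73; py0_1 = 17; px1_1 = 218; py1_1 = 72; px0_2 = 99; py0_2 = 134; px0_3 = 315; py0_3 = 194; py1_4 = 331; px0_5 = 116; py0_5 = 234; px1_5 = 164; py1_5 = 373; center_x_6 = 284; center_y_6 = 113; radius_6 = 58; px0_7 = 215; py0_7 = 237; px1_7 = 345; py1_7 = 332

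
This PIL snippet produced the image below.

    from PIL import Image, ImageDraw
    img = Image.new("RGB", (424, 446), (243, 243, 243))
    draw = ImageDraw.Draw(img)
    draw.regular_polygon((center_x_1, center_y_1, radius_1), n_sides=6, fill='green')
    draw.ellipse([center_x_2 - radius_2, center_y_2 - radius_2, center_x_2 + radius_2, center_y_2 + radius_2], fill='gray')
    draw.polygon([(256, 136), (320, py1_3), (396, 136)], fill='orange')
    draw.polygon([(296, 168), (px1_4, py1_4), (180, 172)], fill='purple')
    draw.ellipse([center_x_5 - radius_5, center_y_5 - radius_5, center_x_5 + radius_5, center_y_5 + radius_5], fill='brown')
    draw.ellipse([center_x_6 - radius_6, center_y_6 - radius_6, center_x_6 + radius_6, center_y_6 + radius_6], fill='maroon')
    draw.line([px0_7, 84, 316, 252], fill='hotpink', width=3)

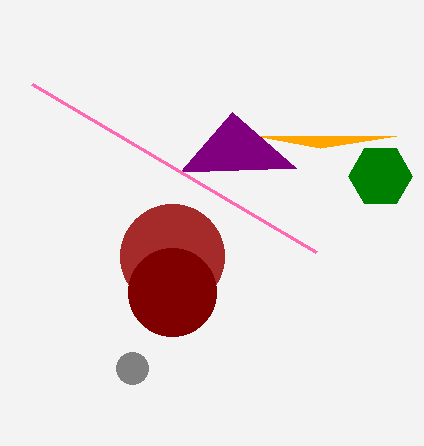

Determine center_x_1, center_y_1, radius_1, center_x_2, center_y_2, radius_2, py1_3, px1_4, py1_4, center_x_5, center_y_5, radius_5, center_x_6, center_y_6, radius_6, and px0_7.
center_x_1 = 380; center_y_1 = 176; radius_1 = 32; center_x_2 = 132; center_y_2 = 368; radius_2 = 16; py1_3 = 148; px1_4 = 232; py1_4 = 112; center_x_5 = 172; center_y_5 = 256; radius_5 = 52; center_x_6 = 172; center_y_6 = 292; radius_6 = 44; px0_7 = 32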